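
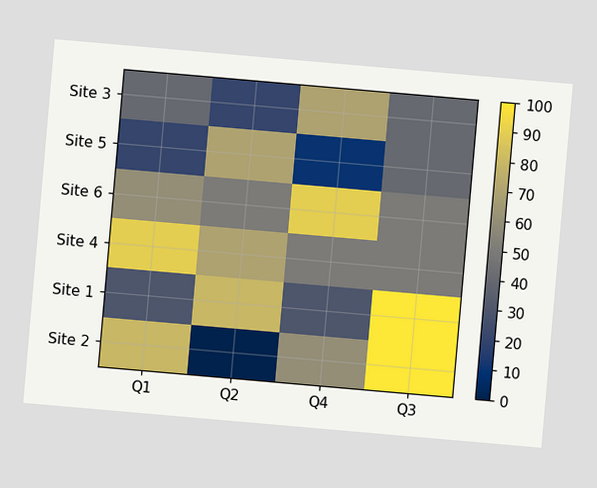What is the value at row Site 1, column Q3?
100

The chart is tilted about 5° clockwise. Matching cell (Site 1, Q3) against the colorbar gives 100.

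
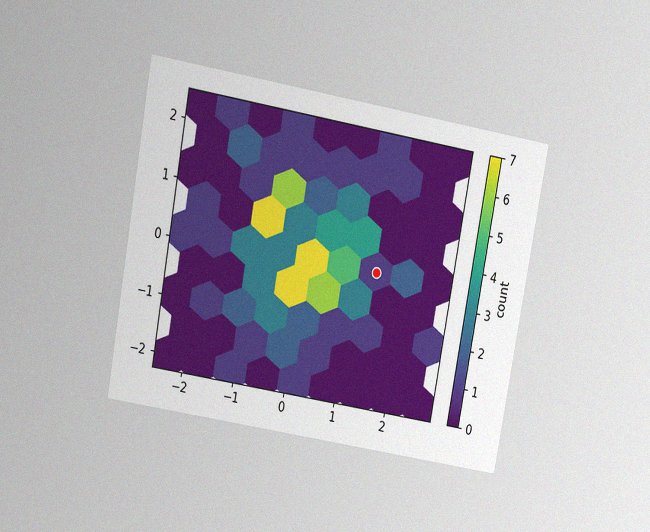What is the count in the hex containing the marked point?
The chart is tilted about 10° clockwise and viewed at a slight angle, with some photo noise. The marked hex reads 1 on the colorbar.

1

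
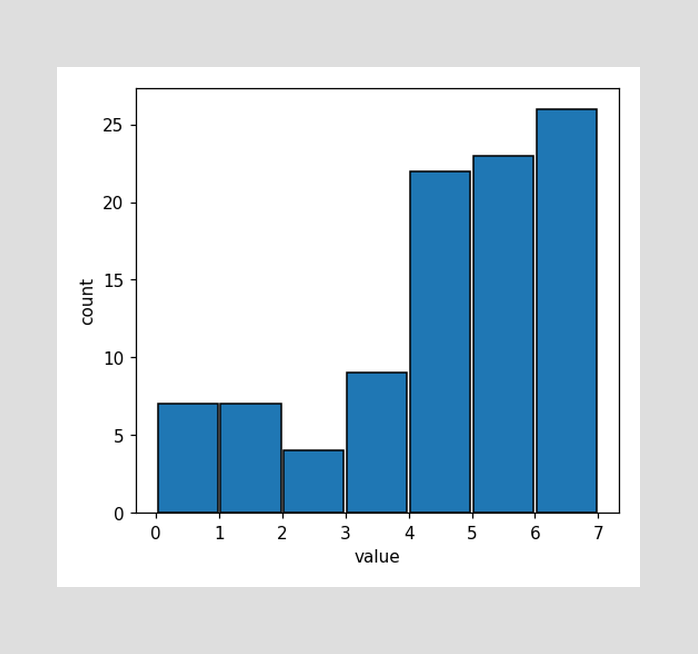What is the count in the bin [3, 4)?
9

The [3, 4) bin has height 9.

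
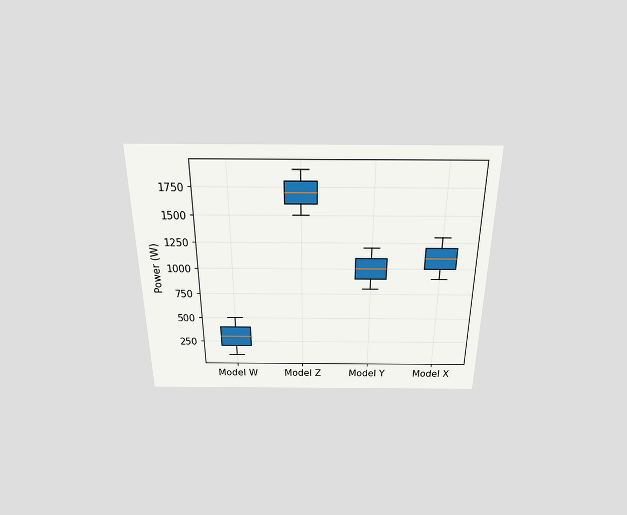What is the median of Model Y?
1000W

The chart is viewed slightly from above. The median line in the Model Y box sits at 1000W.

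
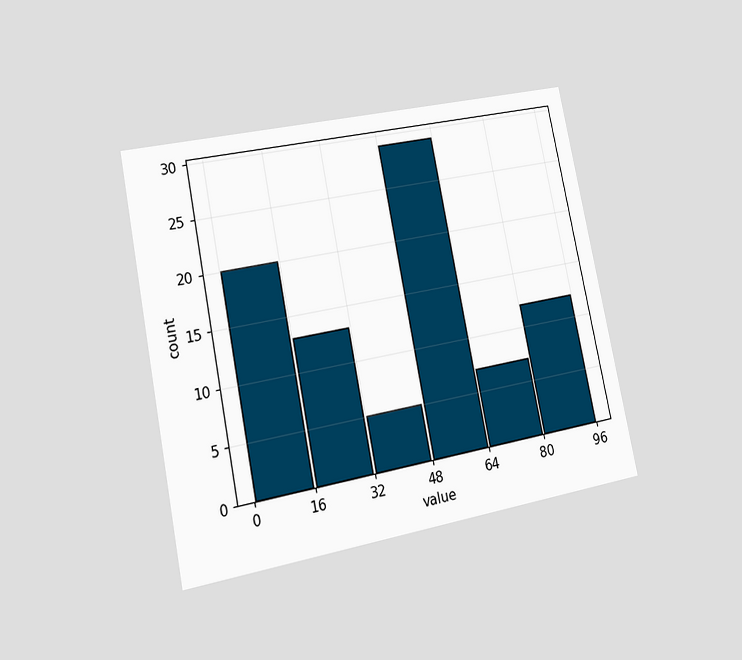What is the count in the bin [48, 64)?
The chart is tilted about 11° counter-clockwise and viewed at a slight angle. The [48, 64) bin has height 29.

29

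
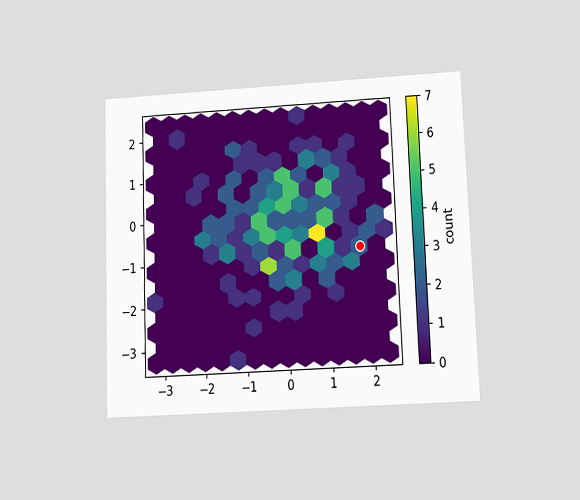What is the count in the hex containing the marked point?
2

The chart is tilted about 2° counter-clockwise and viewed slightly from below. The marked hex reads 2 on the colorbar.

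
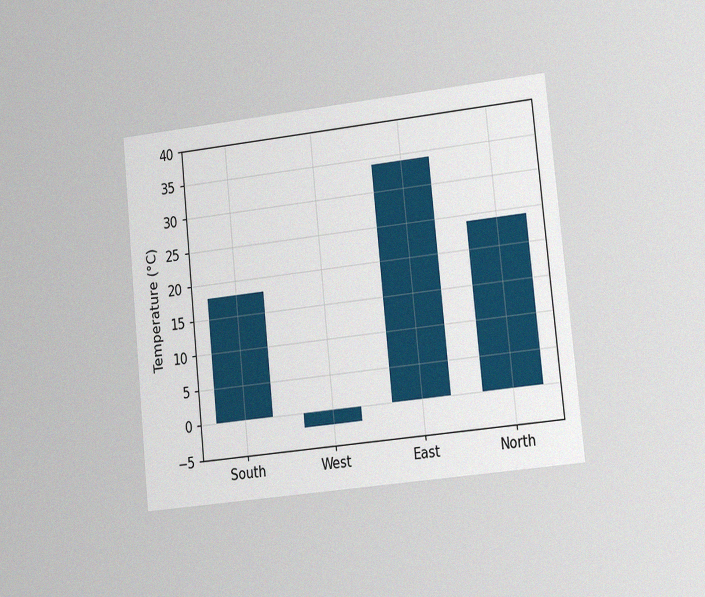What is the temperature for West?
-2°C

The chart is tilted about 6° counter-clockwise and viewed slightly from the right, with some photo noise. Reading along the chart's y-axis, the West bar reaches -2°C.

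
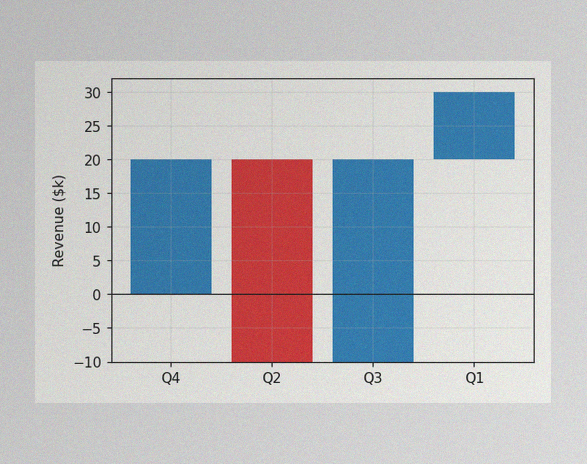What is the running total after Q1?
$30k

The image has some photo noise and uneven lighting. After Q1 the running total reaches $30k.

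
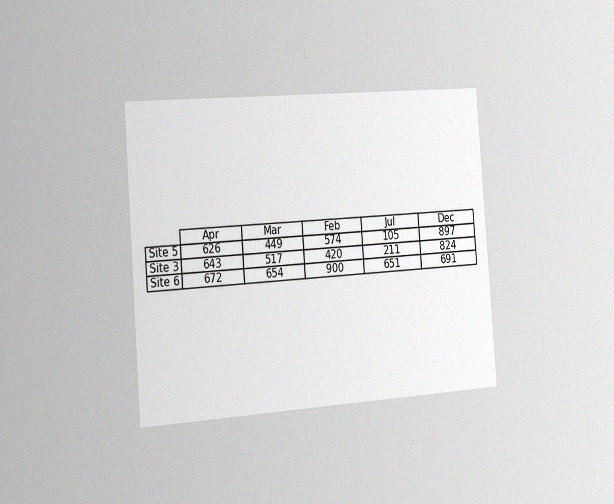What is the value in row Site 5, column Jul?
The chart is tilted about 4° counter-clockwise and viewed slightly from the left, with some photo noise. The (Site 5, Jul) cell reads 105.

105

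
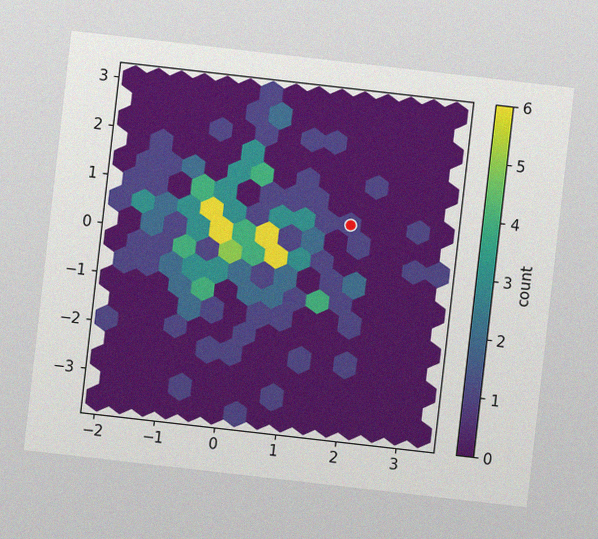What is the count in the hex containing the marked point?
1

The chart is tilted about 7° clockwise, with some photo noise. The marked hex reads 1 on the colorbar.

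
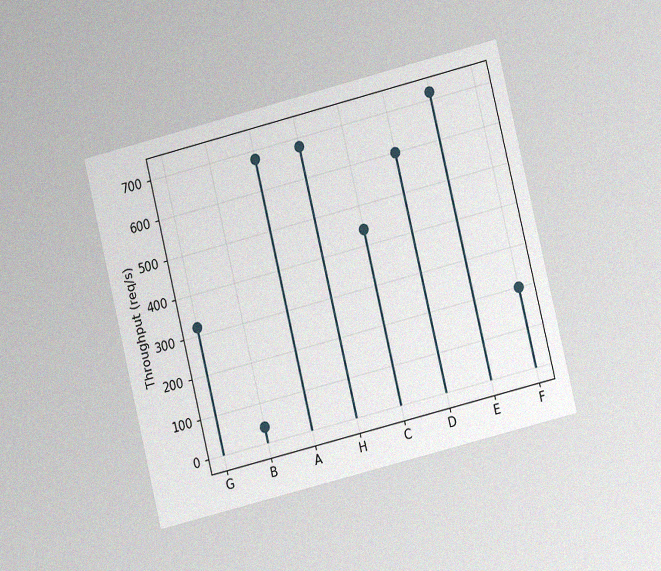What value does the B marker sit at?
The chart is tilted about 14° counter-clockwise and viewed at a slight angle, with some photo noise. The B marker sits at 40req/s.

40req/s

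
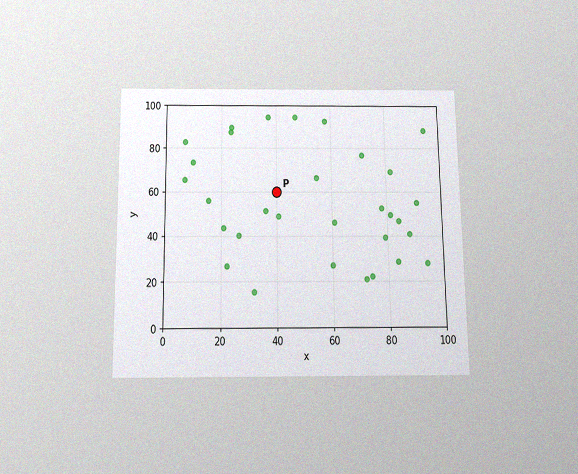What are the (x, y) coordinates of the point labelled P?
The chart is viewed slightly from below, with some photo noise. Following the gridlines from P to each axis, P sits at (40, 60).

(40, 60)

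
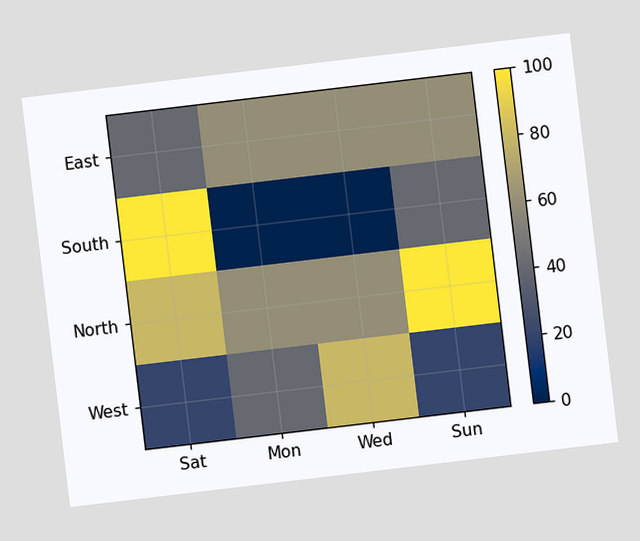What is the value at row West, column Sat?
The chart is tilted about 7° counter-clockwise. Matching cell (West, Sat) against the colorbar gives 20.

20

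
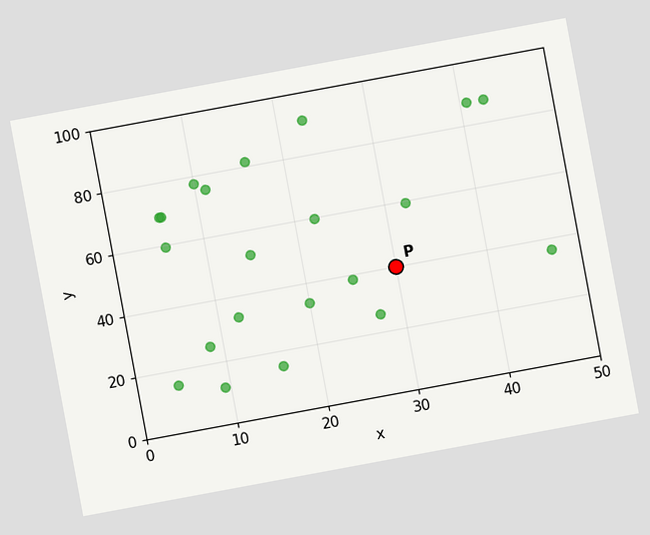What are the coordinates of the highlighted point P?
The chart is tilted about 11° counter-clockwise. Following the gridlines from P to each axis, P sits at (30, 40).

(30, 40)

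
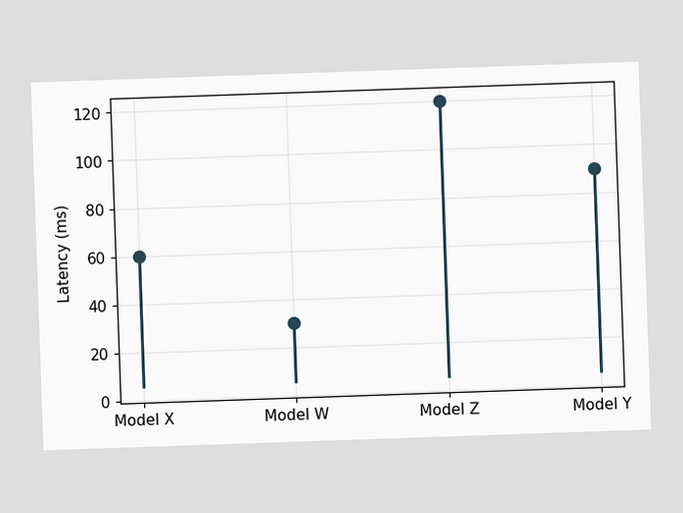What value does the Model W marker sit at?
30ms

The Model W marker sits at 30ms.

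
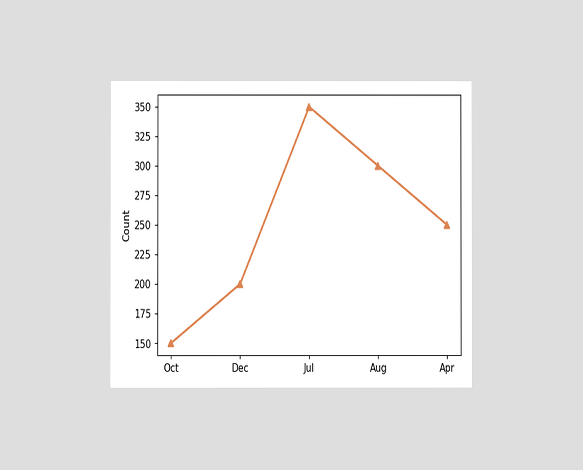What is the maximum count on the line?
350

The chart is viewed at a slight angle. The highest point is at Jul, and reading across to the y-axis gives 350.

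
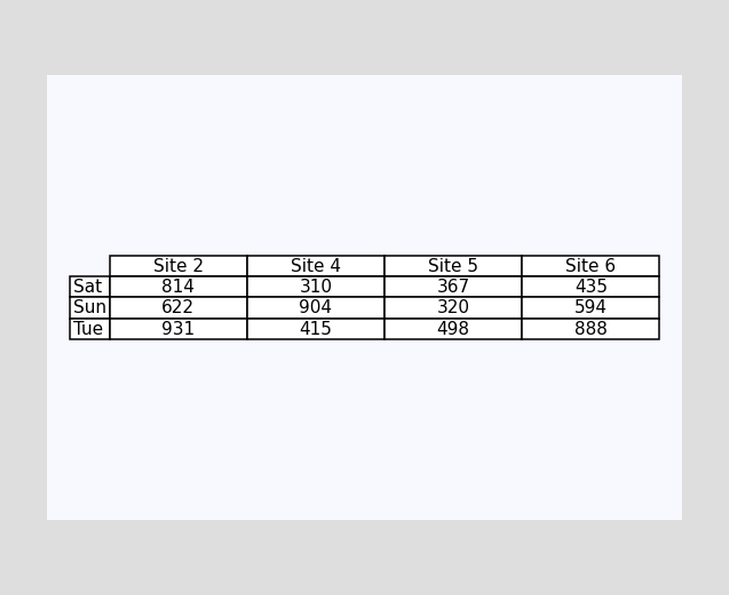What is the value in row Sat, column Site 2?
814

The (Sat, Site 2) cell reads 814.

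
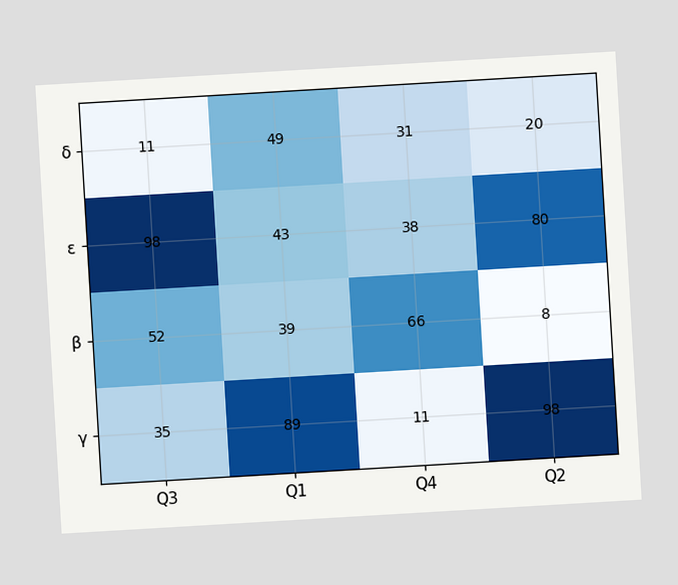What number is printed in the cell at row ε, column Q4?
The chart is tilted about 3° counter-clockwise. The (ε, Q4) cell reads 38.

38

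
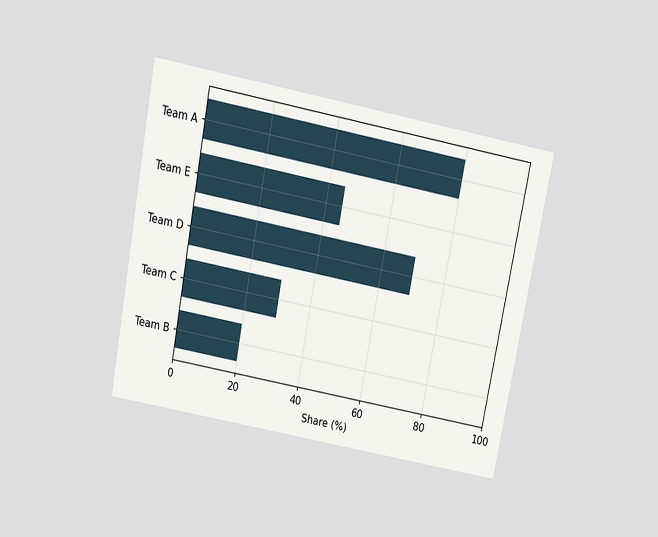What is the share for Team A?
The chart is tilted about 11° clockwise and viewed slightly from above. Reading along the chart's x-axis, the Team A bar reaches 80%.

80%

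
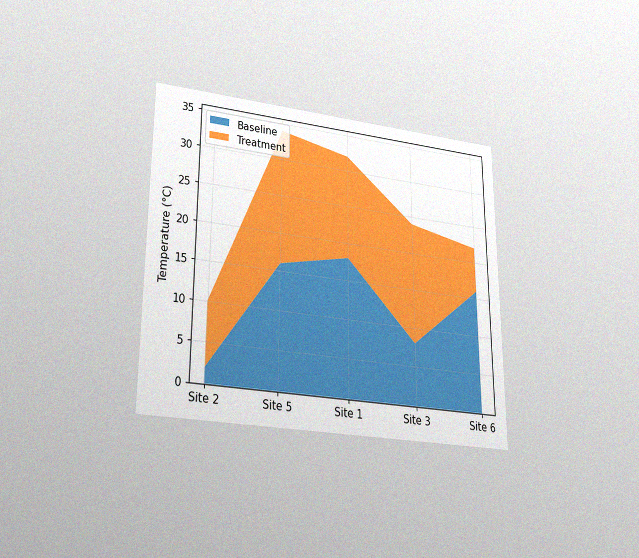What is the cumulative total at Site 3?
24°C

The chart is viewed slightly from below, with some photo noise. The stacked total at Site 3 reaches 24°C.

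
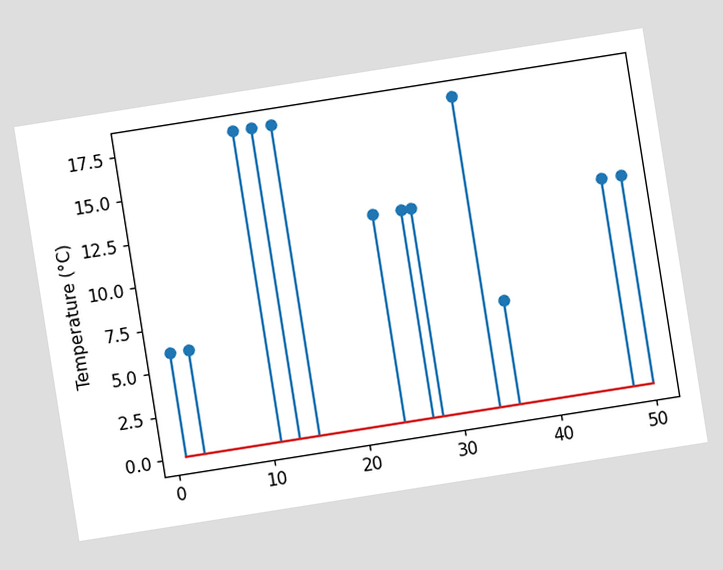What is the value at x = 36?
6°C

The chart is tilted about 9° counter-clockwise. The stem at x=36 reaches 6°C.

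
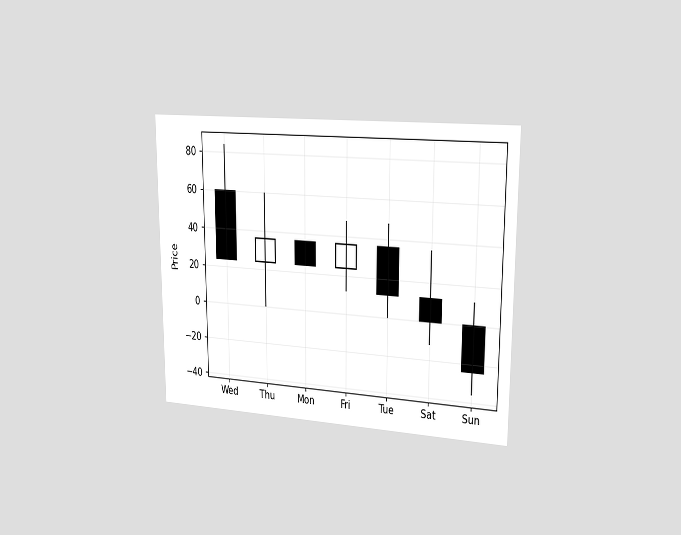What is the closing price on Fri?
The chart is viewed slightly from the right. The Fri candle closes at 36.

36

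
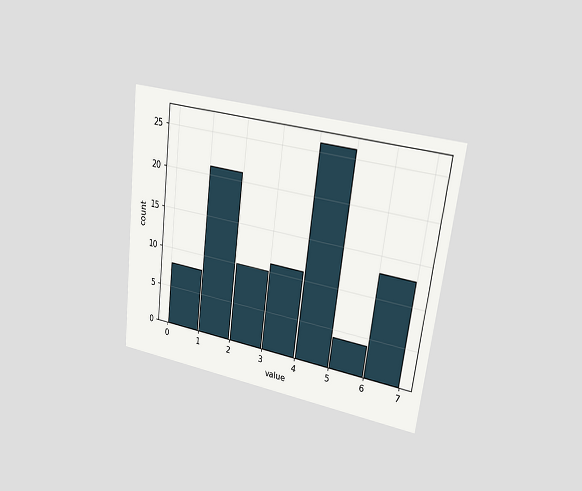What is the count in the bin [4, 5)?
26

The chart is tilted about 7° clockwise and viewed slightly from the right. The [4, 5) bin has height 26.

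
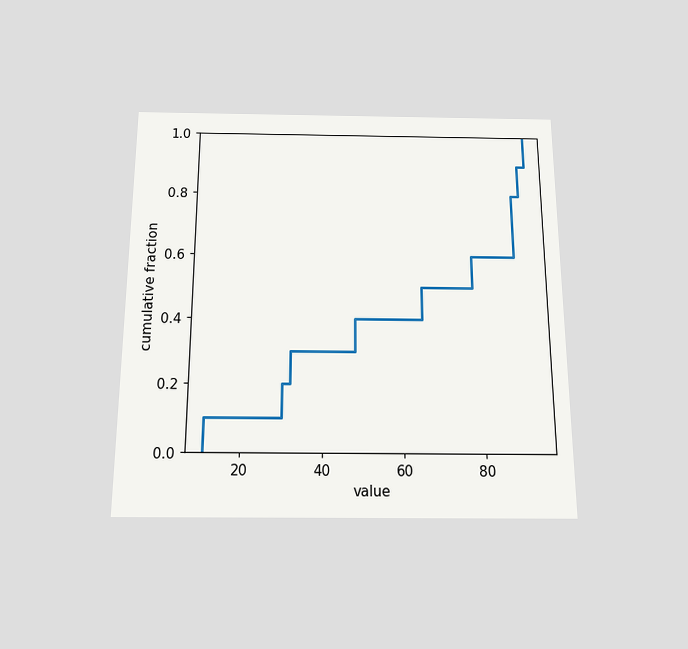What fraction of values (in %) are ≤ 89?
80%

The chart is viewed slightly from below. At x=89 the ECDF step is at 80%.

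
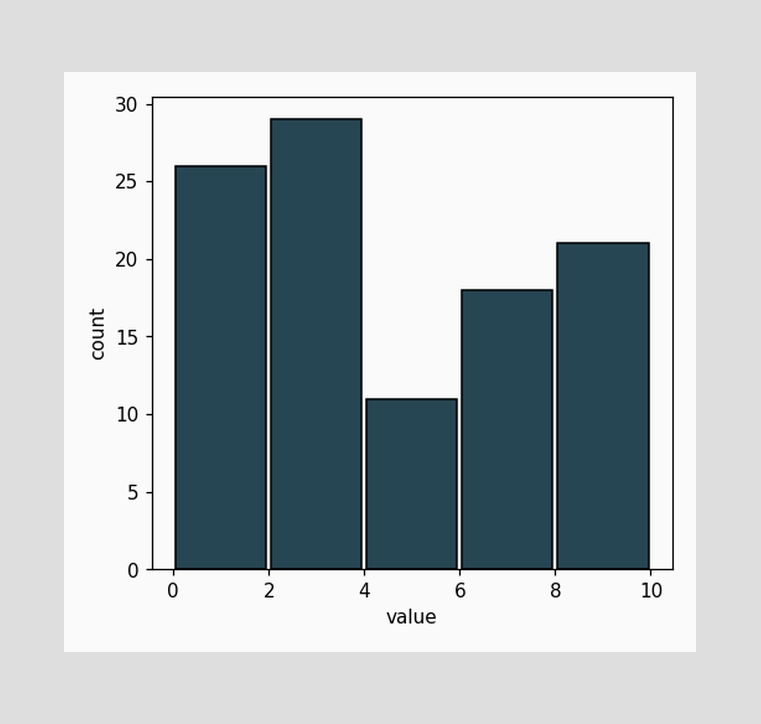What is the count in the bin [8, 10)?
The [8, 10) bin has height 21.

21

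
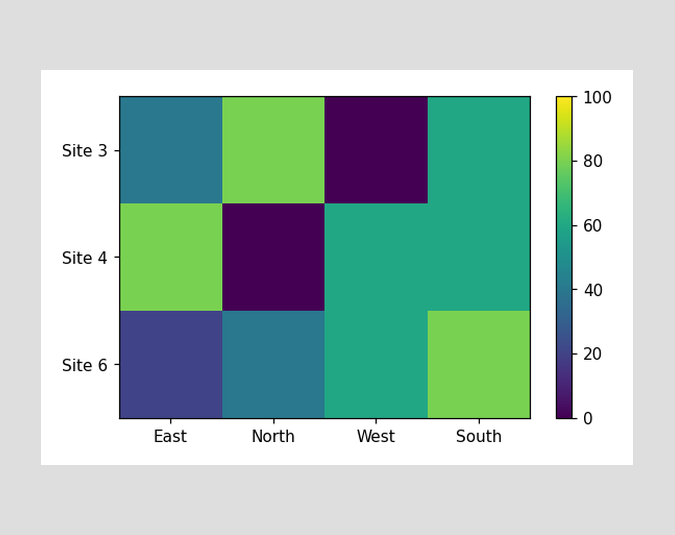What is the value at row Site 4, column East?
Matching cell (Site 4, East) against the colorbar gives 80.

80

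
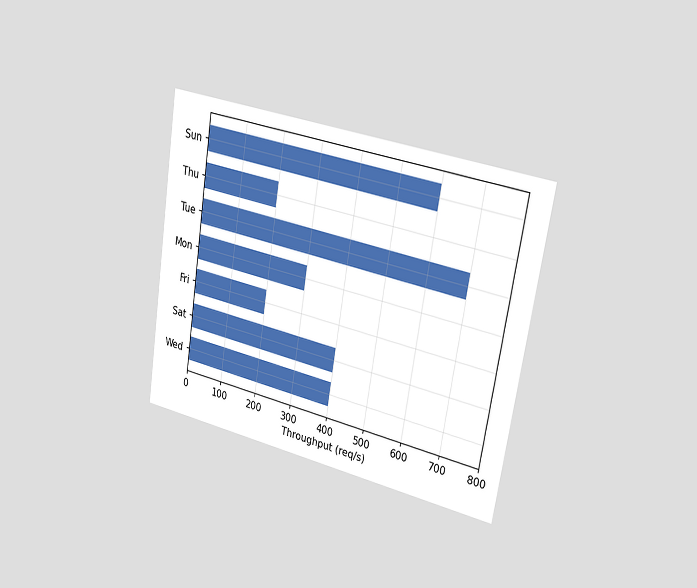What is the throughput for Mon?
The chart is tilted about 9° clockwise and viewed slightly from the right. Reading along the chart's x-axis, the Mon bar reaches 300req/s.

300req/s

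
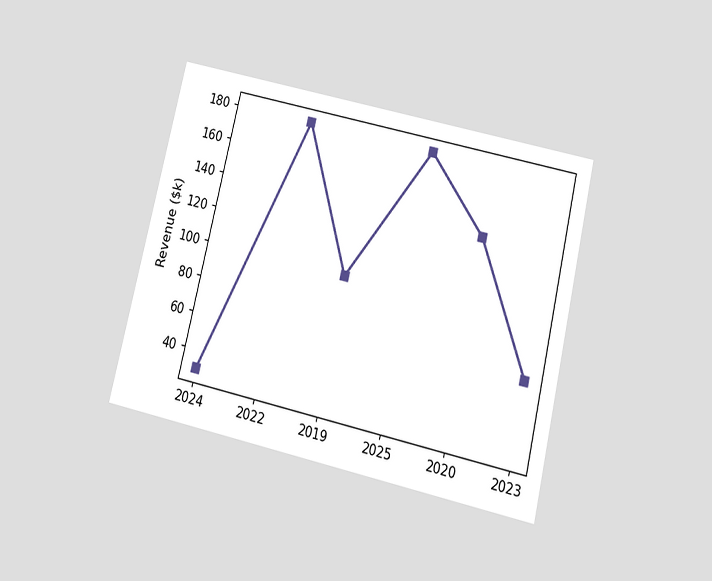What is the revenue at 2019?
$100k

The chart is tilted about 13° clockwise and viewed slightly from below. At 2019, the line is at $100k.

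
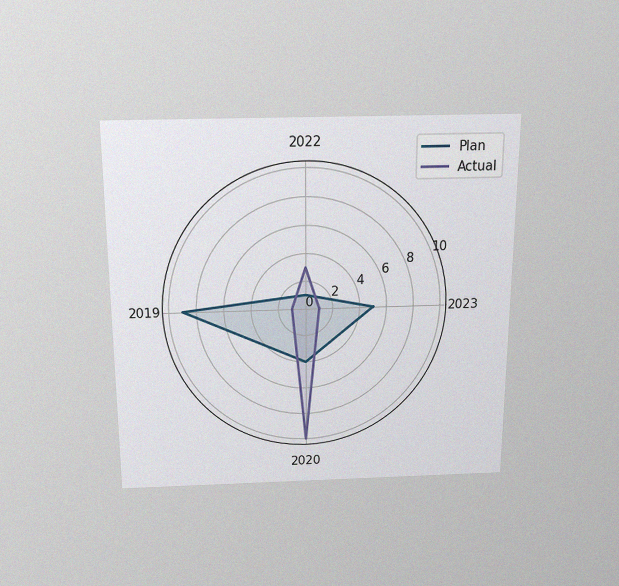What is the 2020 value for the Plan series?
4

The chart is viewed slightly from above, with some photo noise. On the 2020 axis, Plan reaches 4.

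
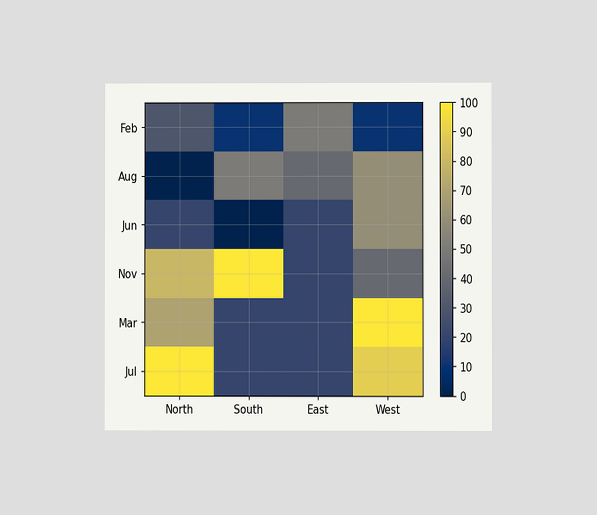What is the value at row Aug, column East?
The chart is viewed at a slight angle. Matching cell (Aug, East) against the colorbar gives 40.

40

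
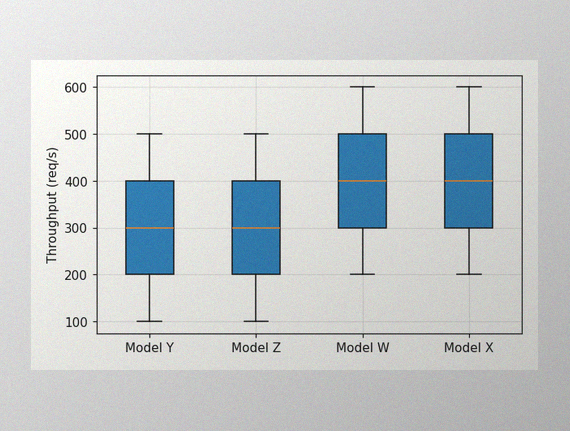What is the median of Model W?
400req/s

The image has some photo noise and uneven lighting. The median line in the Model W box sits at 400req/s.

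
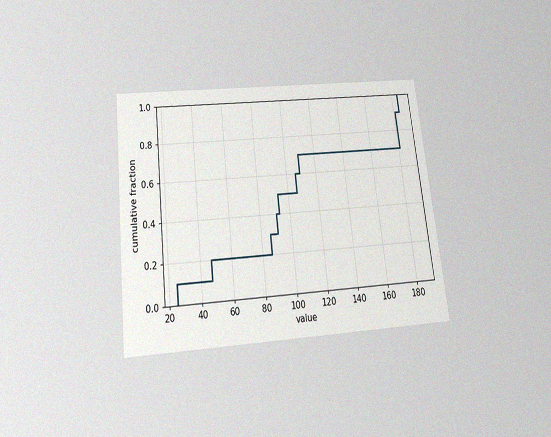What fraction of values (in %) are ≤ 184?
The chart is tilted about 6° counter-clockwise and viewed slightly from below, with some photo noise. At x=184 the ECDF step is at 100%.

100%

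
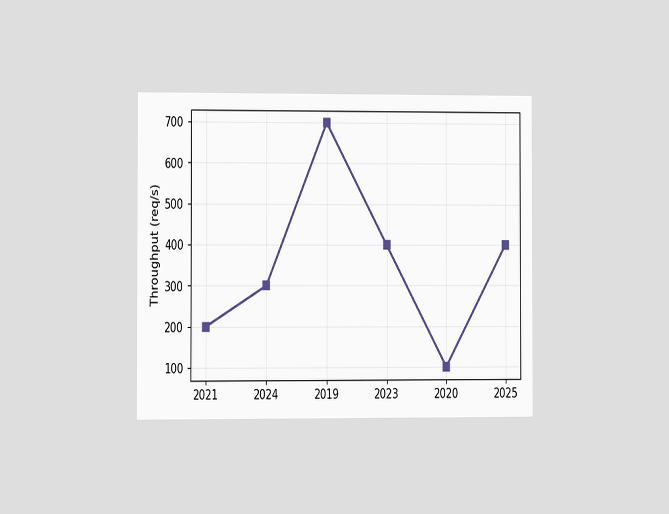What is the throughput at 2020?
The chart is viewed at a slight angle. At 2020, the line is at 100req/s.

100req/s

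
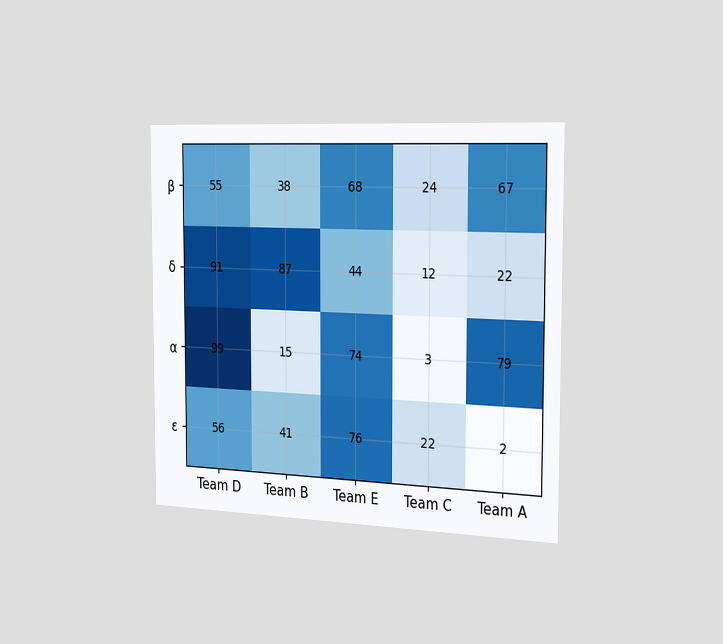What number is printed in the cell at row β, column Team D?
55

The chart is viewed slightly from the right. The (β, Team D) cell reads 55.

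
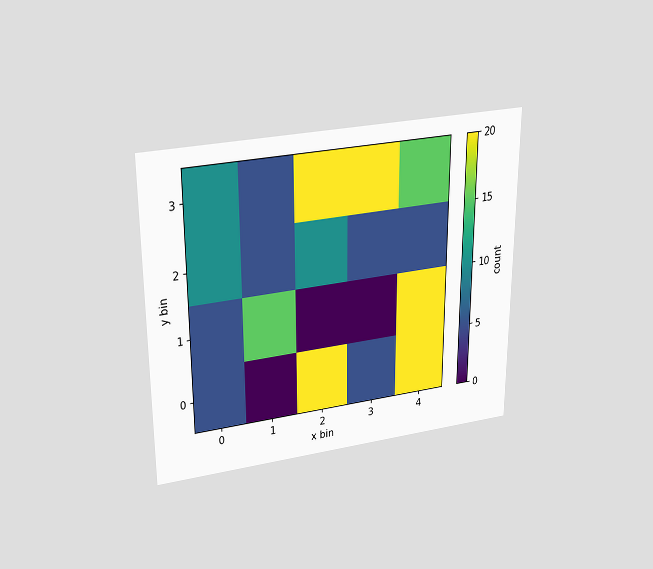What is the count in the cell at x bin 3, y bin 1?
0

The chart is viewed slightly from above. Matching the cell (3, 1) against the colorbar gives 0.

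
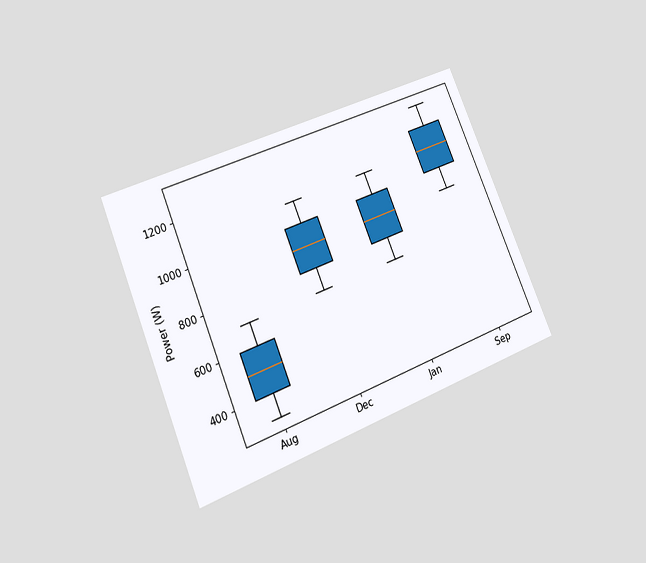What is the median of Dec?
900W

The chart is tilted about 22° counter-clockwise and viewed at a slight angle. The median line in the Dec box sits at 900W.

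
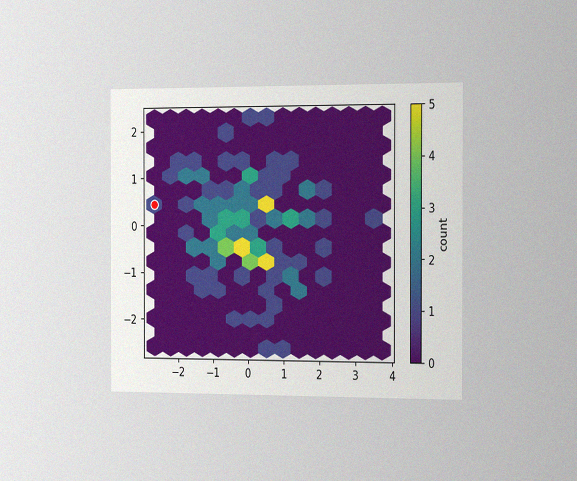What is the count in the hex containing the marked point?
The chart is viewed slightly from the right, with some photo noise. The marked hex reads 1 on the colorbar.

1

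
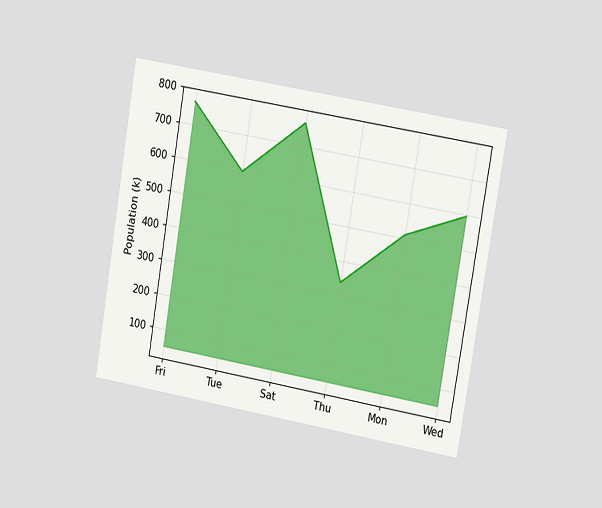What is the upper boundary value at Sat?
765k

The chart is tilted about 9° clockwise and viewed slightly from the right. At Sat the upper boundary is at 765k.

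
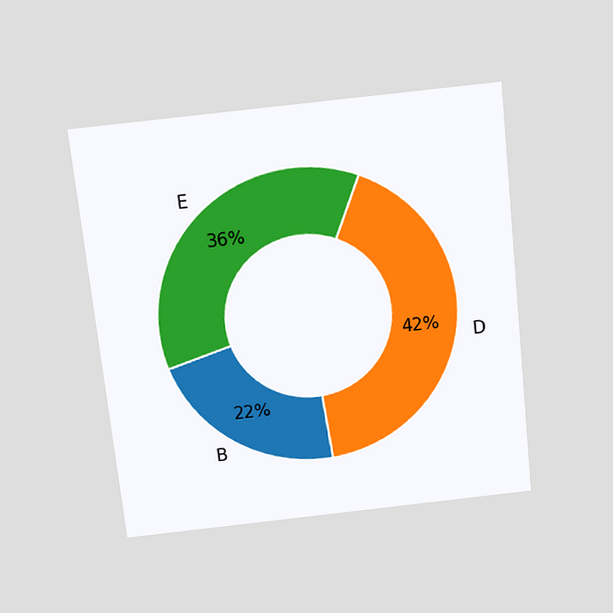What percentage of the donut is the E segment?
36%

The chart is tilted about 6° counter-clockwise and viewed slightly from above. The E segment takes up 36% of the ring.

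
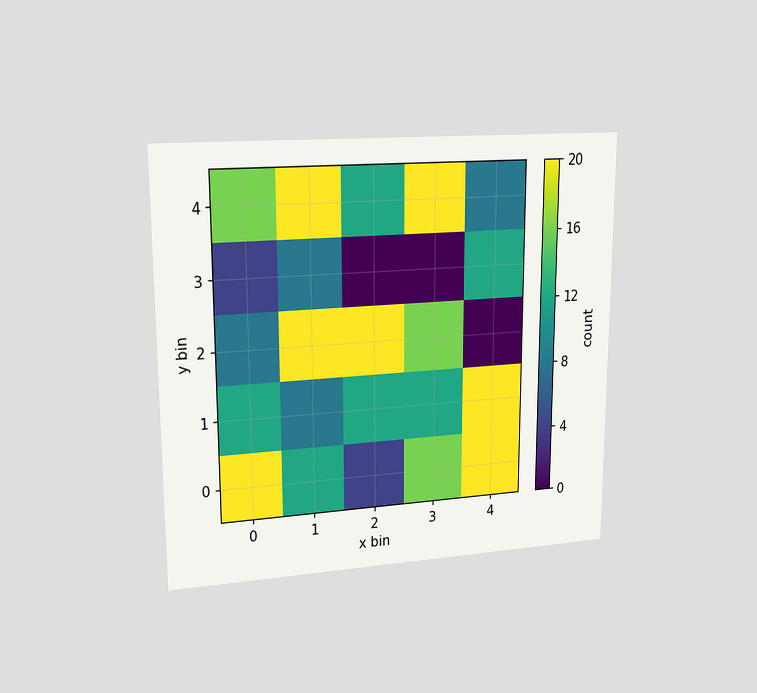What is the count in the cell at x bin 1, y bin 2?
The chart is viewed at a slight angle. Matching the cell (1, 2) against the colorbar gives 20.

20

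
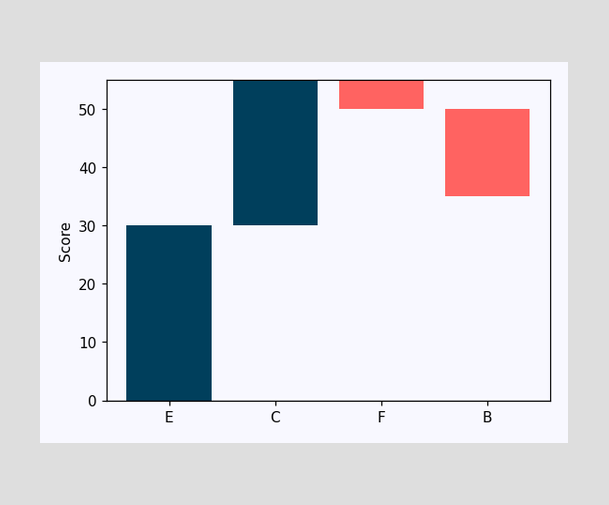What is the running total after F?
After F the running total reaches 50.

50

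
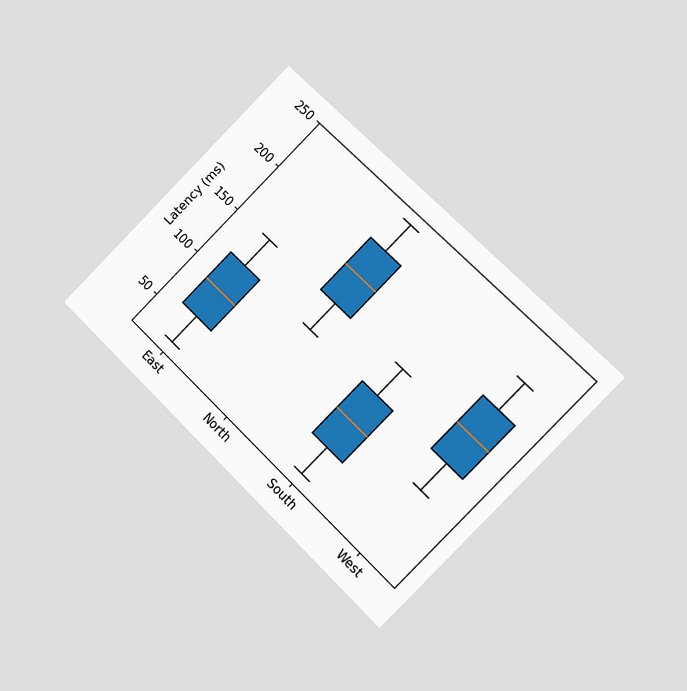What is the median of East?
90ms

The chart is tilted about 45° clockwise and viewed slightly from the right. The median line in the East box sits at 90ms.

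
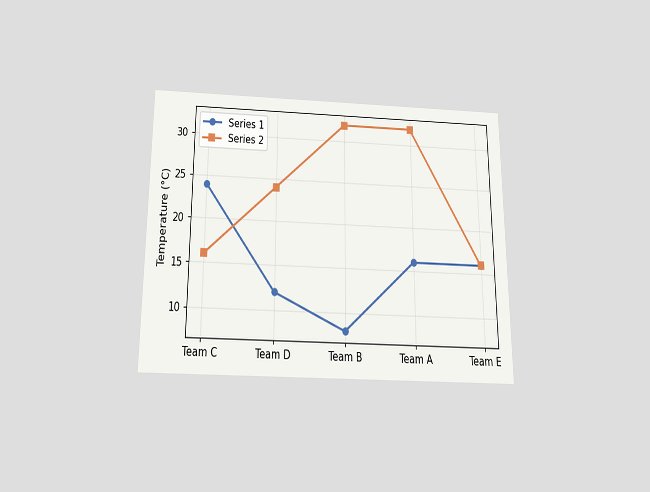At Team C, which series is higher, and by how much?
Series 1, by 8°C

The chart is viewed slightly from below. At Team C, Series 1 sits above the other line by 8°C.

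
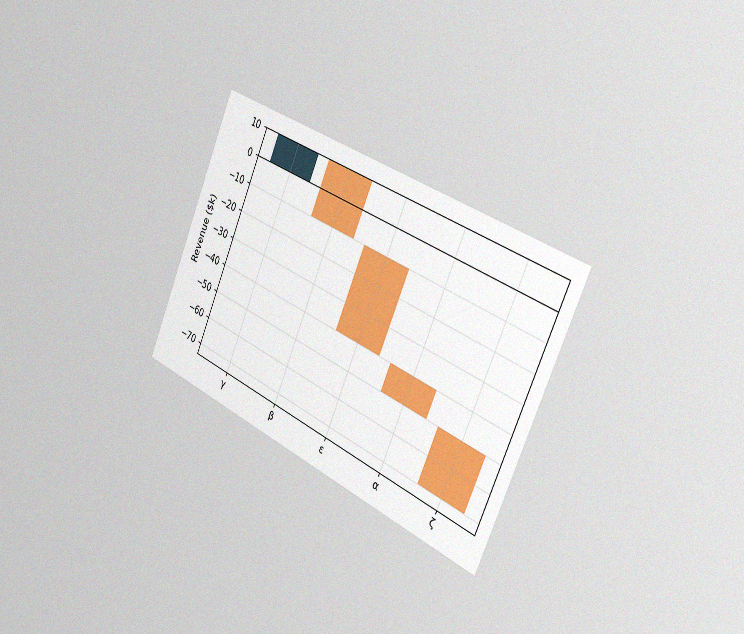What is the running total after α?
The chart is tilted about 24° clockwise and viewed slightly from the right, with some photo noise. After α the running total reaches $-50k.

$-50k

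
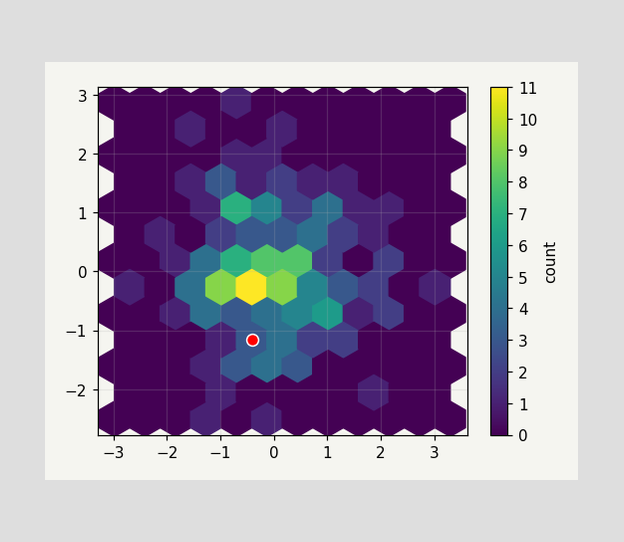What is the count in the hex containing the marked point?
The marked hex reads 3 on the colorbar.

3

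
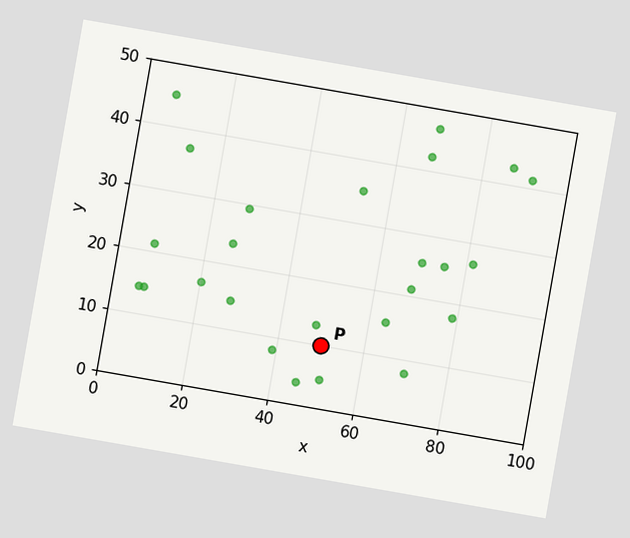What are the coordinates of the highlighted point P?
(50, 10)

The chart is tilted about 10° clockwise. Following the gridlines from P to each axis, P sits at (50, 10).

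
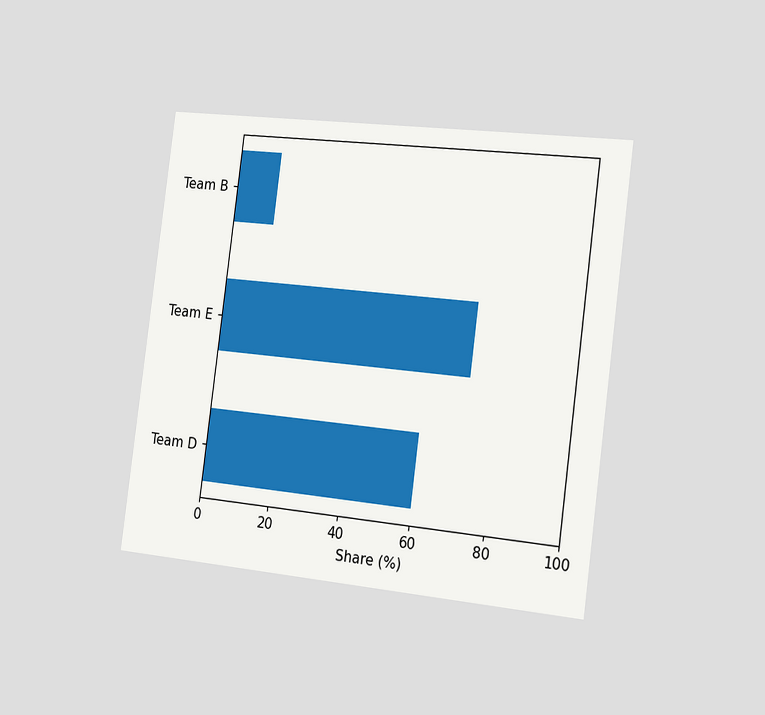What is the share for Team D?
The chart is tilted about 7° clockwise and viewed slightly from the right. Reading along the chart's x-axis, the Team D bar reaches 60%.

60%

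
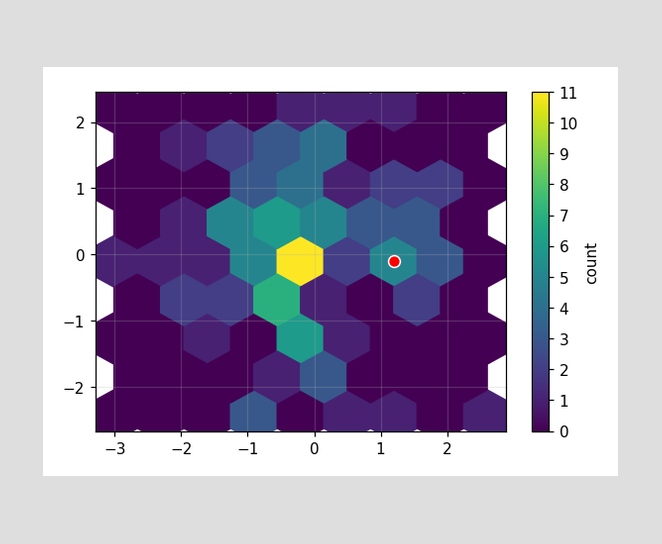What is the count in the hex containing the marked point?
5

The marked hex reads 5 on the colorbar.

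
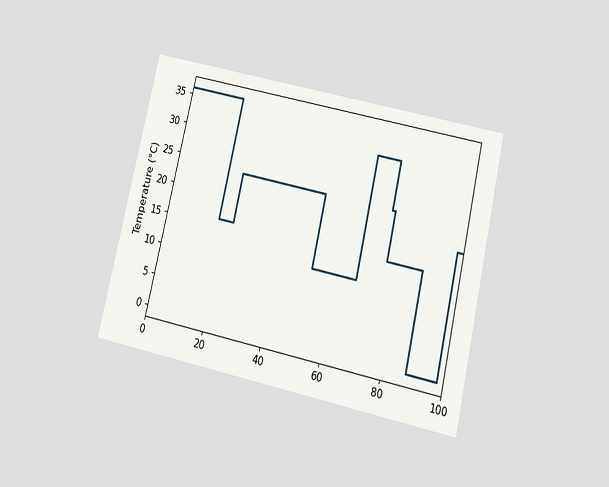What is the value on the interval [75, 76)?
The chart is tilted about 13° clockwise and viewed slightly from below. On [75, 76) the step sits at 24°C.

24°C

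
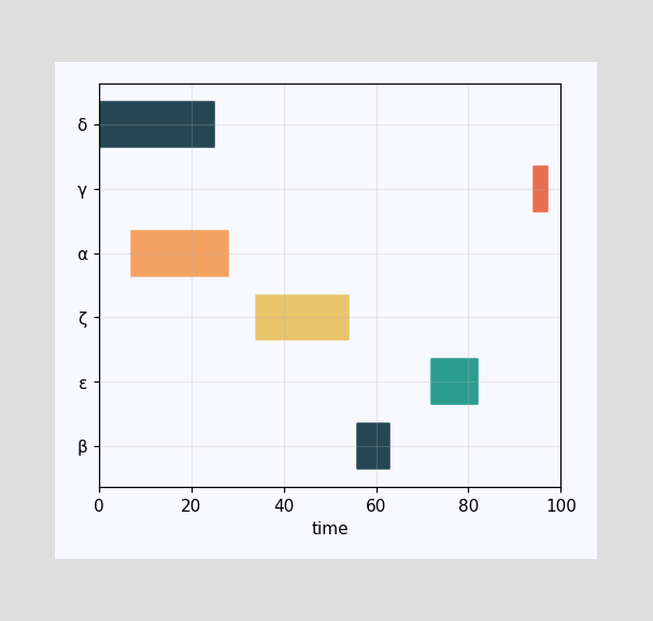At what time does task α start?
The α bar begins at t=7.

7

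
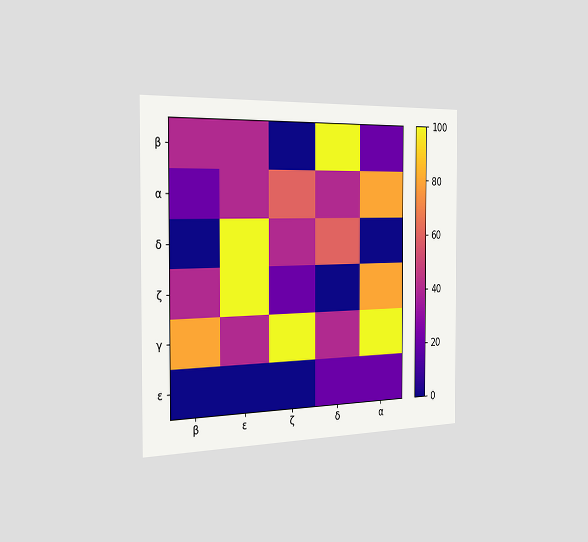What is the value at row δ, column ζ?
40

The chart is viewed slightly from the left. Matching cell (δ, ζ) against the colorbar gives 40.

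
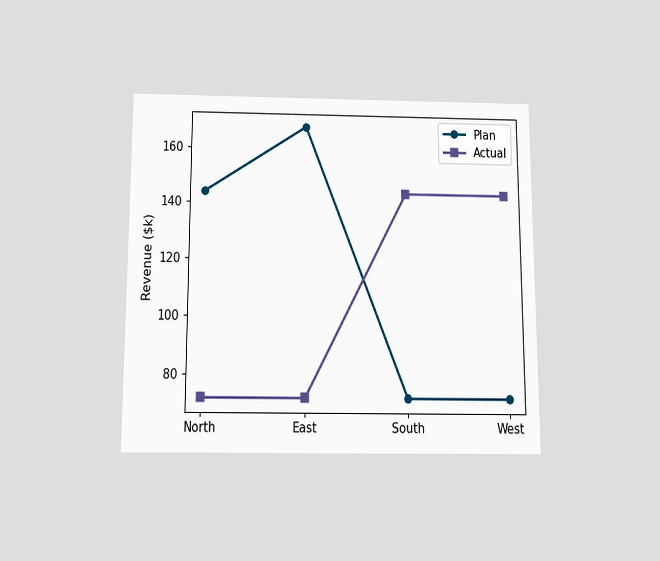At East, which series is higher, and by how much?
The chart is viewed slightly from below. At East, Plan sits above the other line by $96k.

Plan, by $96k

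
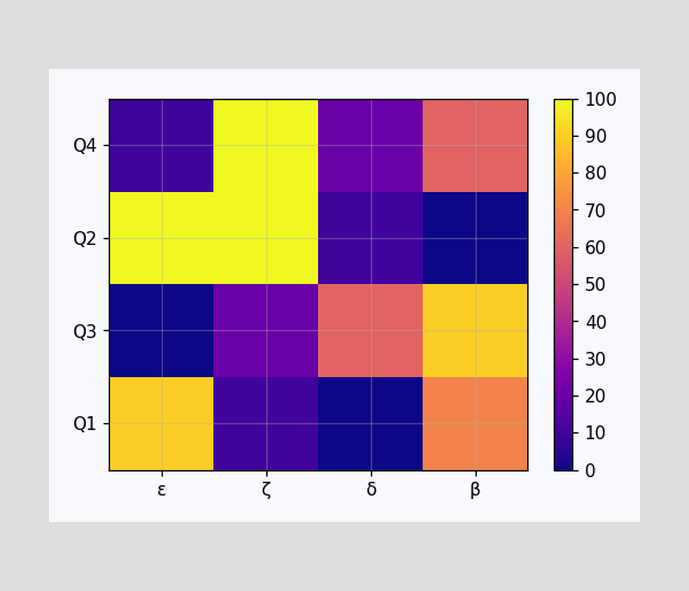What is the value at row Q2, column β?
0

Matching cell (Q2, β) against the colorbar gives 0.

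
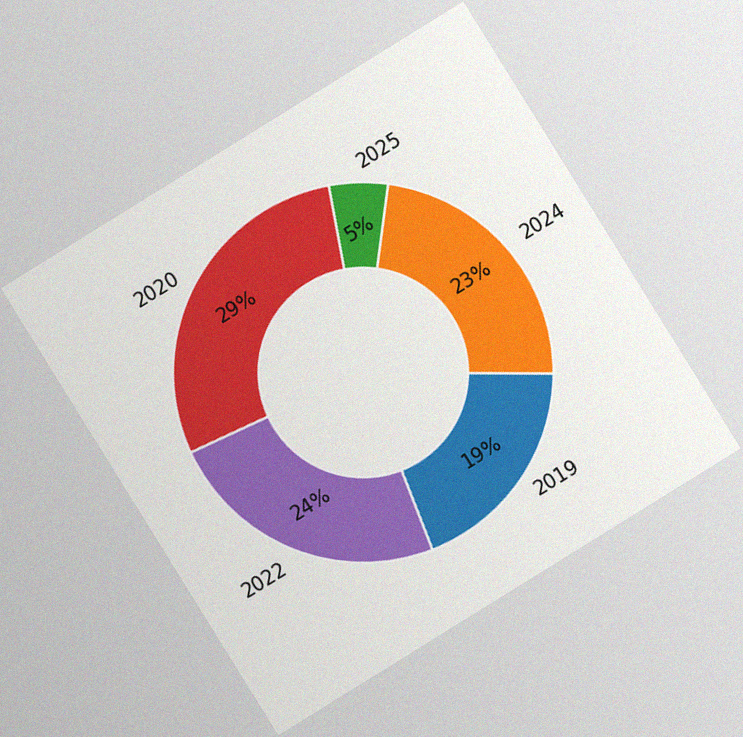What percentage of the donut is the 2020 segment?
The chart is tilted about 32° counter-clockwise, with some photo noise. The 2020 segment takes up 29% of the ring.

29%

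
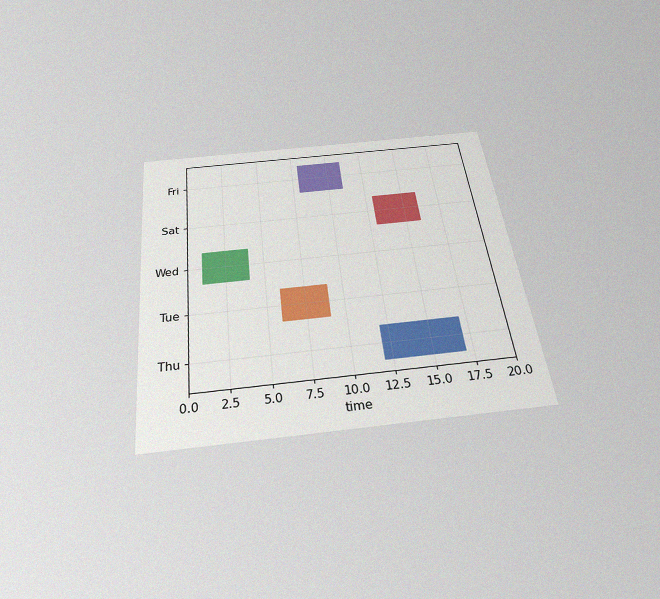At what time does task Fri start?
The chart is tilted about 7° counter-clockwise and viewed slightly from below, with some photo noise. The Fri bar begins at t=8.

8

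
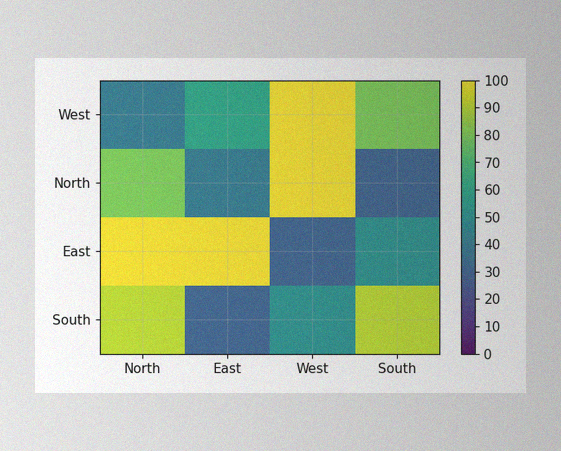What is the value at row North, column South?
30

The image has some photo noise and uneven lighting. Matching cell (North, South) against the colorbar gives 30.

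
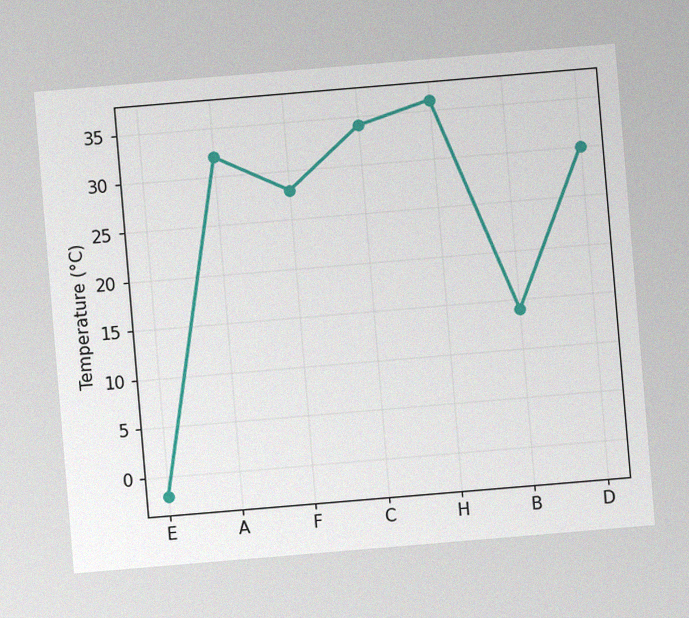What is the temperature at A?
32°C

The chart is tilted about 5° counter-clockwise, with some photo noise. At A, the line is at 32°C.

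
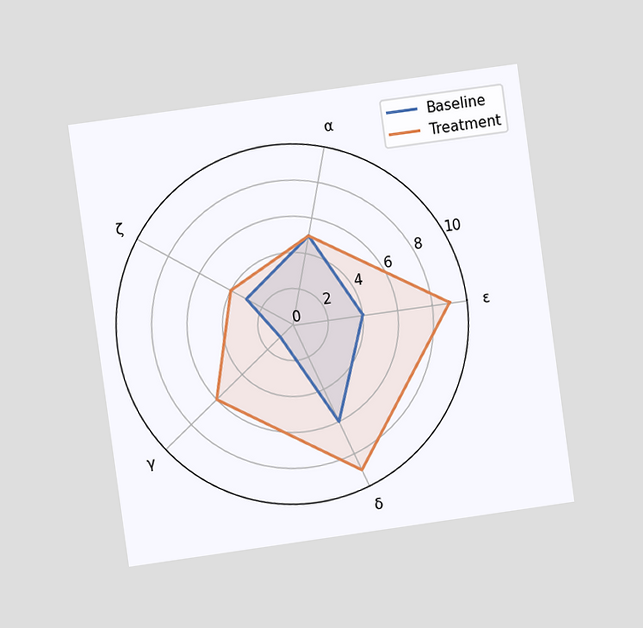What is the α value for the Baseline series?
The chart is tilted about 8° counter-clockwise and viewed at a slight angle. On the α axis, Baseline reaches 5.

5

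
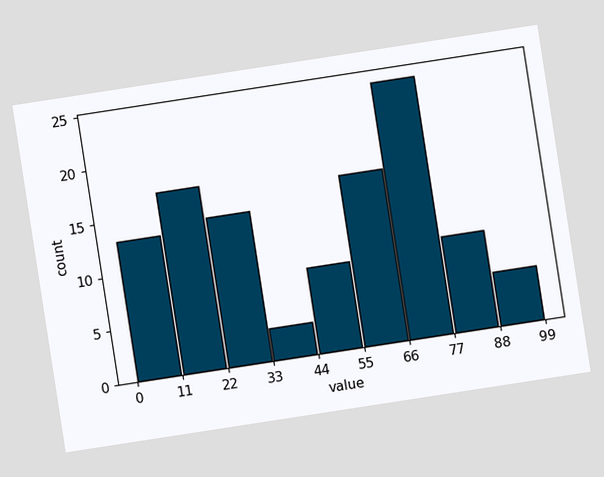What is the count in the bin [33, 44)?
The chart is tilted about 9° counter-clockwise. The [33, 44) bin has height 3.

3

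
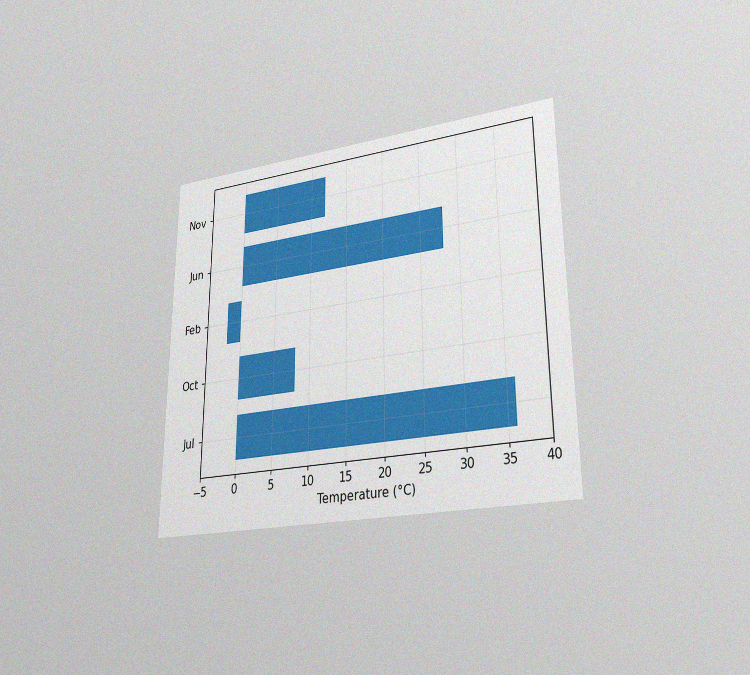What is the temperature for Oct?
The chart is viewed at a slight angle, with some photo noise. Reading along the chart's x-axis, the Oct bar reaches 8°C.

8°C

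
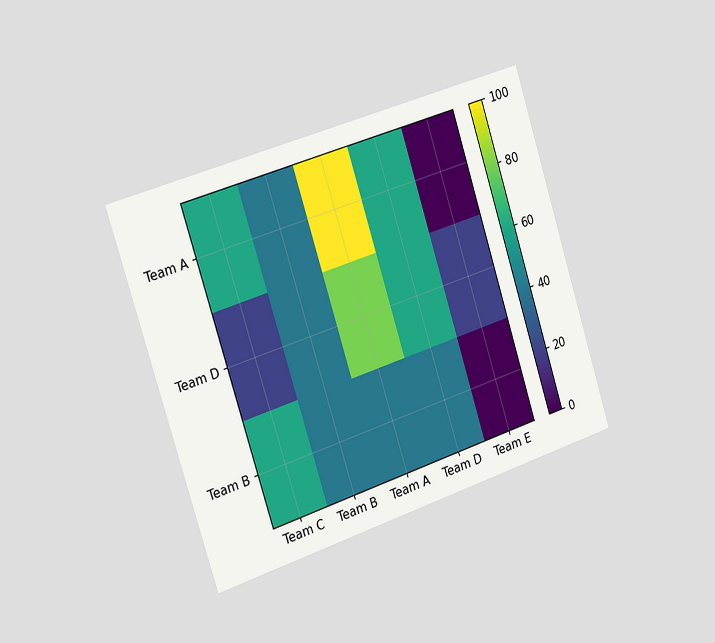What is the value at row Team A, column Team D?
60

The chart is tilted about 18° counter-clockwise and viewed slightly from the left. Matching cell (Team A, Team D) against the colorbar gives 60.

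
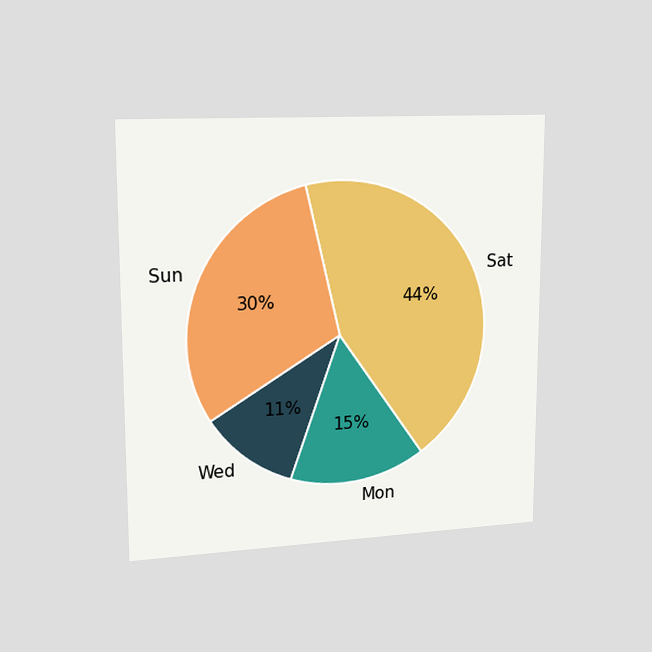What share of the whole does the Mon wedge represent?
15%

The chart is viewed slightly from the left. The Mon slice takes up 15% of the pie.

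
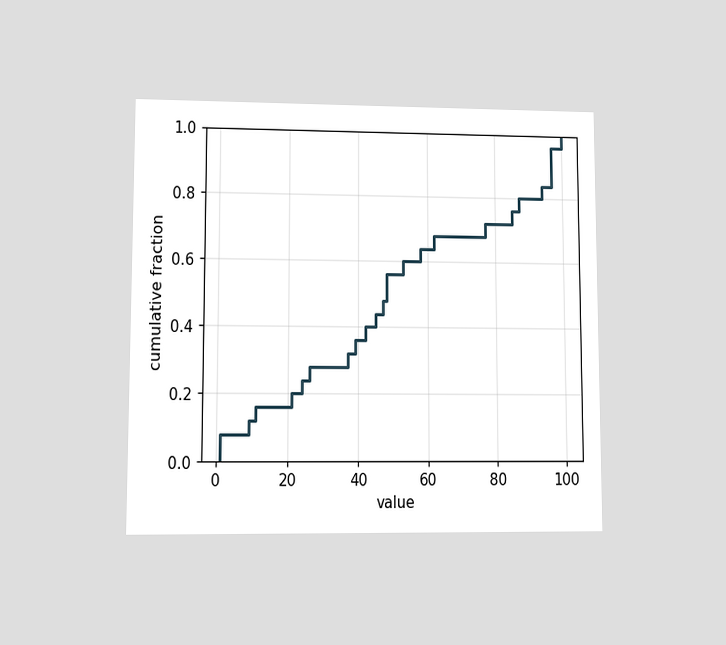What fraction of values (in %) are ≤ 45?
44%

The chart is viewed at a slight angle. At x=45 the ECDF step is at 44%.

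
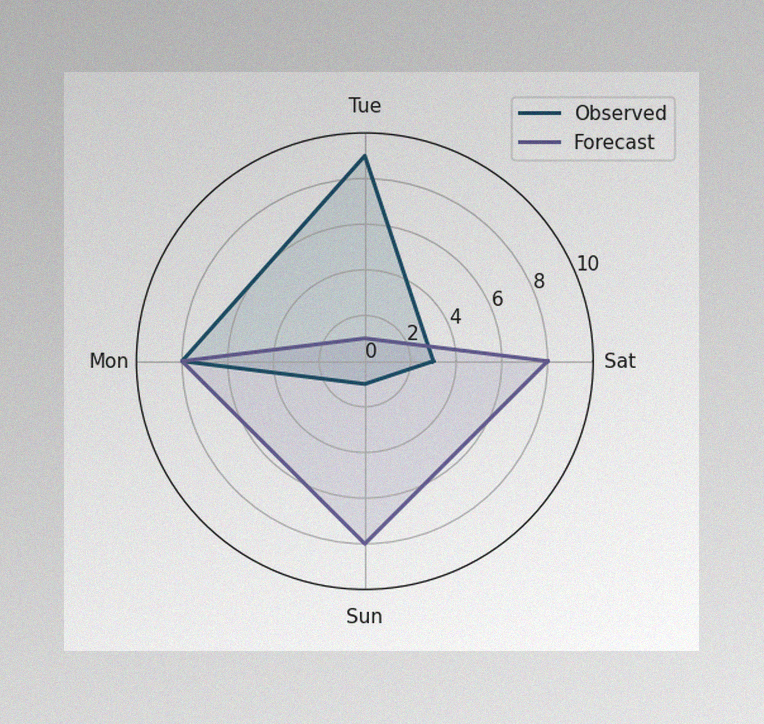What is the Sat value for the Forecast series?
The image has some photo noise and uneven lighting. On the Sat axis, Forecast reaches 8.

8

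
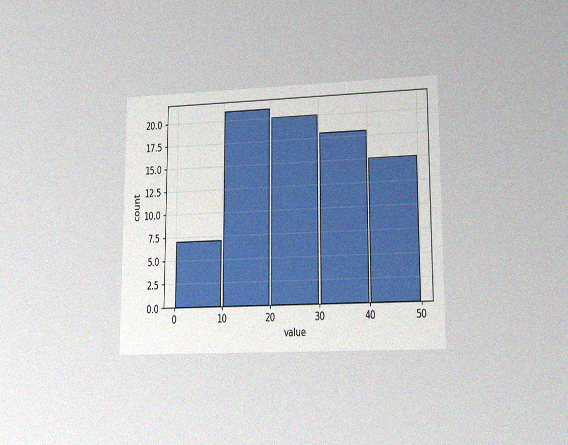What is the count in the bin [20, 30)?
20

The chart is viewed at a slight angle, with some photo noise. The [20, 30) bin has height 20.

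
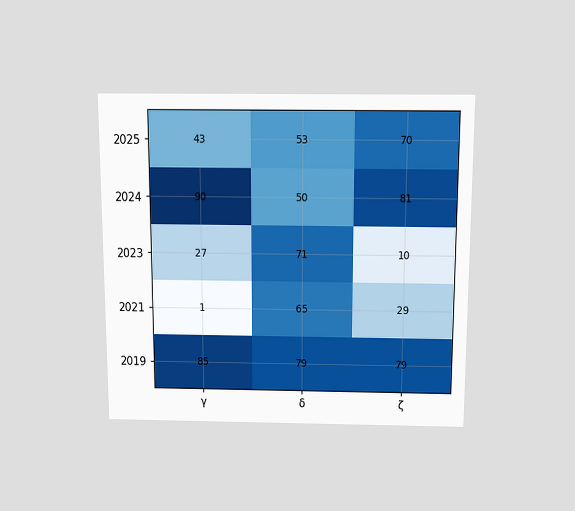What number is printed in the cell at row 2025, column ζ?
70

The chart is viewed slightly from above. The (2025, ζ) cell reads 70.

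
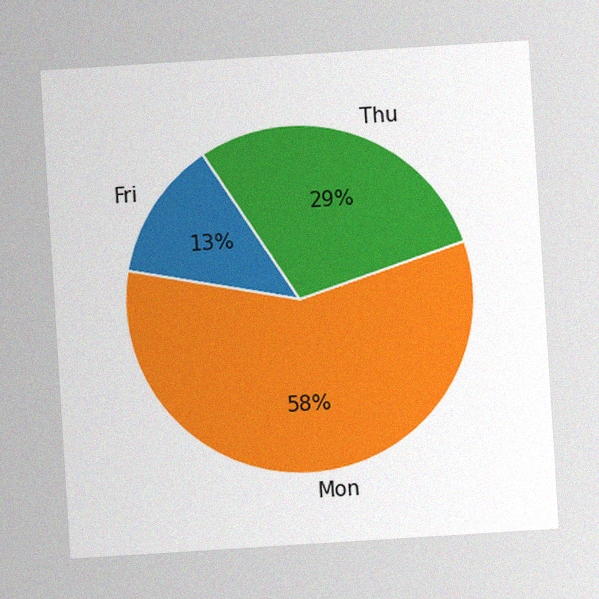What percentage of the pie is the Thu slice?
The chart is tilted about 4° counter-clockwise, with some photo noise. The Thu slice takes up 29% of the pie.

29%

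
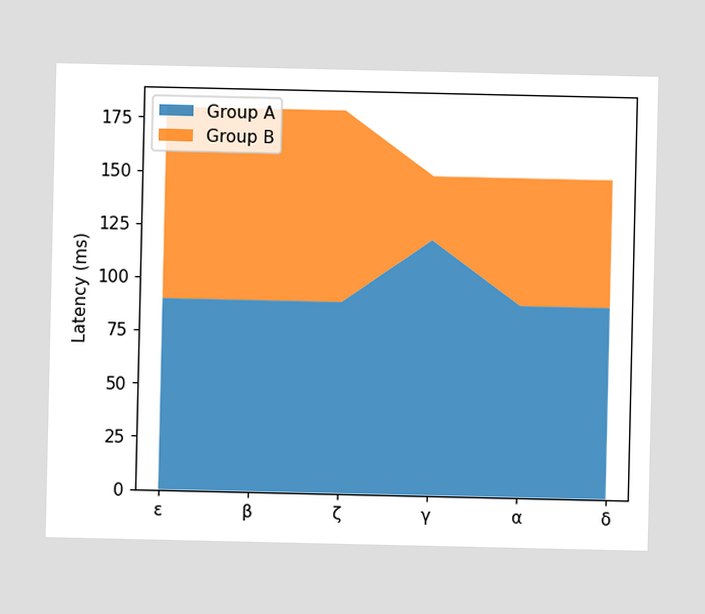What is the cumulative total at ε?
The stacked total at ε reaches 180ms.

180ms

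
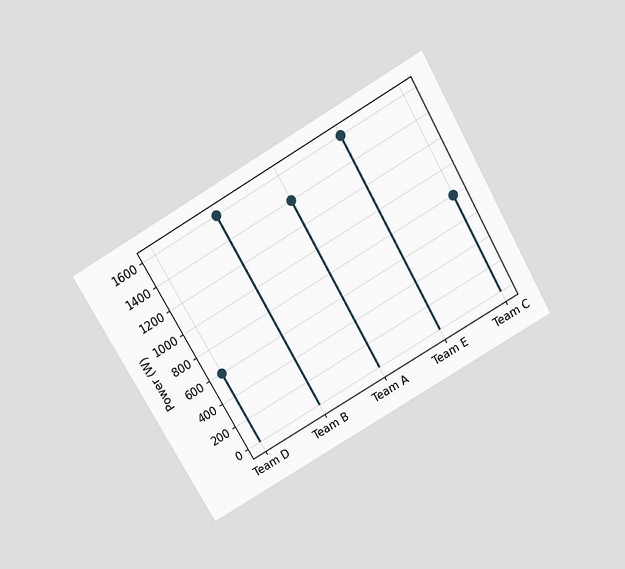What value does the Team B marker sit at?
The chart is tilted about 30° counter-clockwise and viewed slightly from above. The Team B marker sits at 1600W.

1600W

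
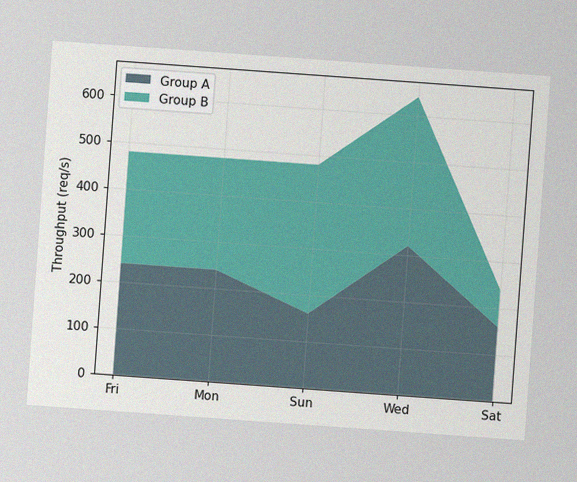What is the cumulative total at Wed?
640req/s

The chart is tilted about 4° clockwise, with some photo noise. The stacked total at Wed reaches 640req/s.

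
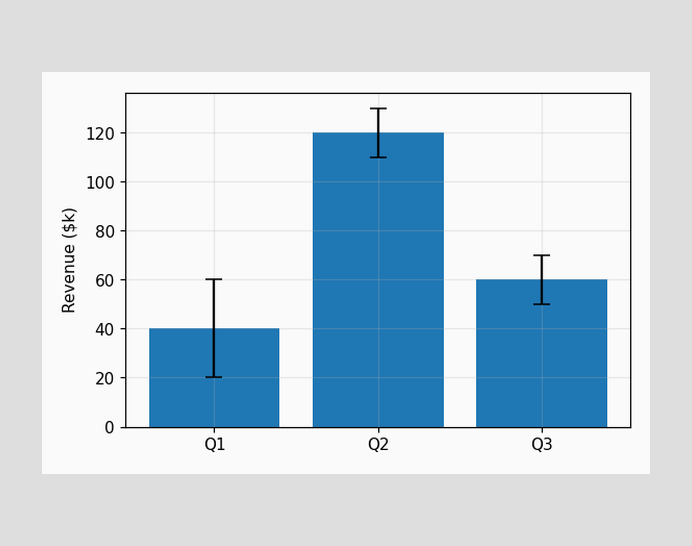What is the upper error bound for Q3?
$70k

The Q3 bar's upper whisker reaches $70k.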